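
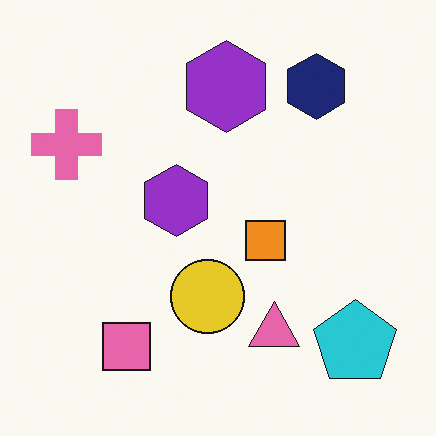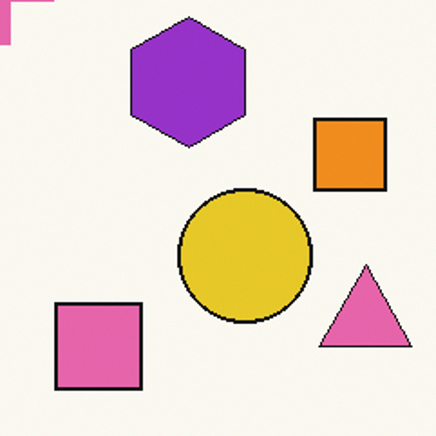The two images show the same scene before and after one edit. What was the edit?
The image was cropped to a noticeably smaller region and rescaled.

The visible shapes are larger and the field of view is narrower; shapes near the original edges may be partly or wholly outside the frame — a crop-and-rescale.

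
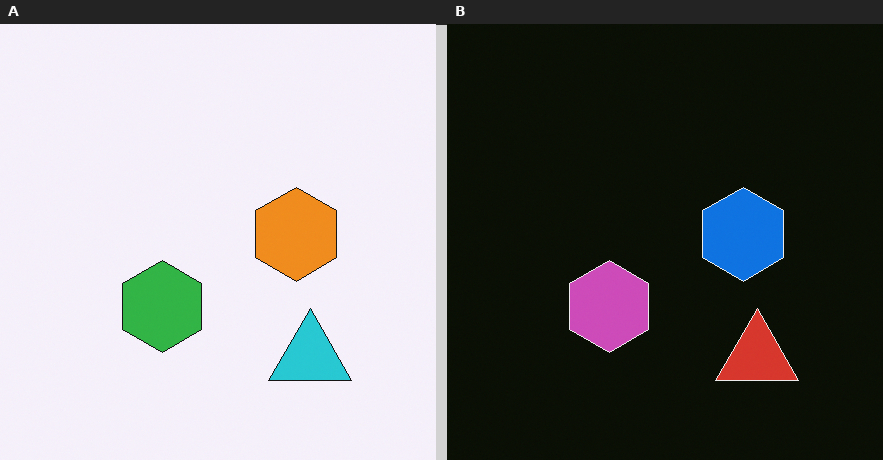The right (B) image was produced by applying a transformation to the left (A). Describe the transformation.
The image was color-inverted (negative).

The light background has become dark and every shape's color is its complement — a photographic negative.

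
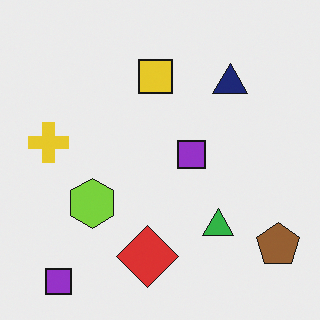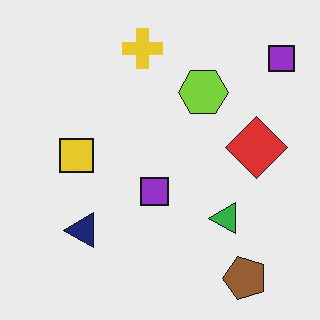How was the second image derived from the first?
The image was transposed (reflected across the top-left ↔ bottom-right diagonal).

Shapes have swapped their row and column positions — what was in the top-right is now in the bottom-left — a diagonal reflection.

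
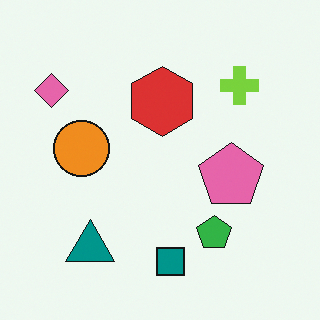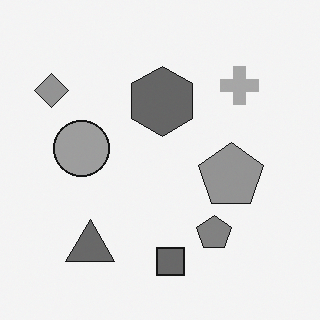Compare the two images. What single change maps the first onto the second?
The second image is the first converted to grayscale.

All color is removed — every shape is now a shade of grey.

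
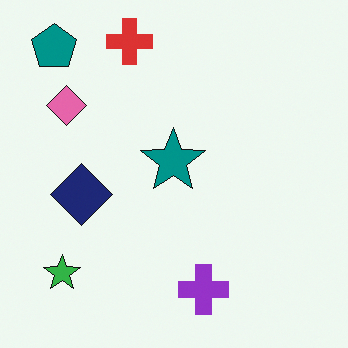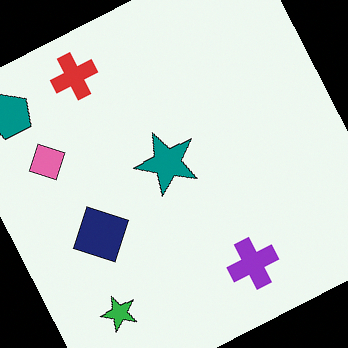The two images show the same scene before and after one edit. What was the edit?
This is the original image rotated counter-clockwise by a clearly visible amount.

Every shape is tilted by the same angle and the image corners show triangular fill wedges — a whole-image rotation by a non-right angle.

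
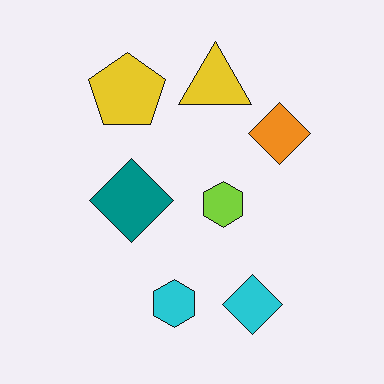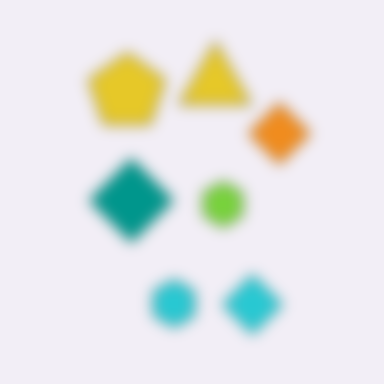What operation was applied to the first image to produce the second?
The image was strongly gaussian-blurred.

Shape edges and outlines are uniformly softened across the whole image.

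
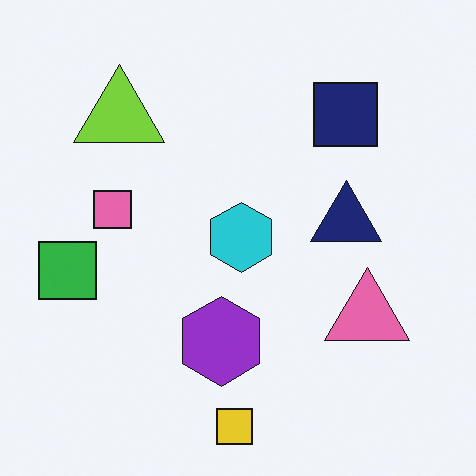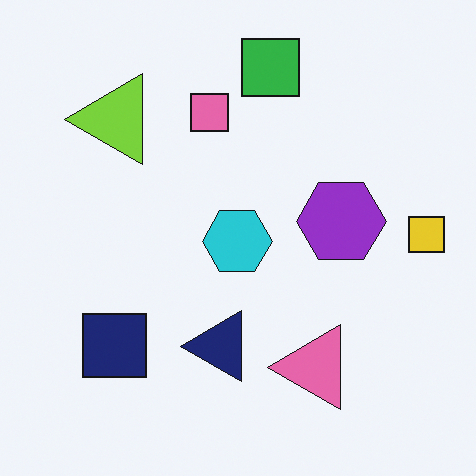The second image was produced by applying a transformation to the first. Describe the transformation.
The image was transposed (reflected across the top-left ↔ bottom-right diagonal).

Shapes have swapped their row and column positions — what was in the top-right is now in the bottom-left — a diagonal reflection.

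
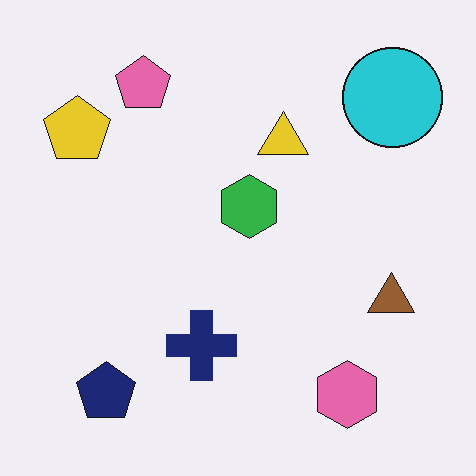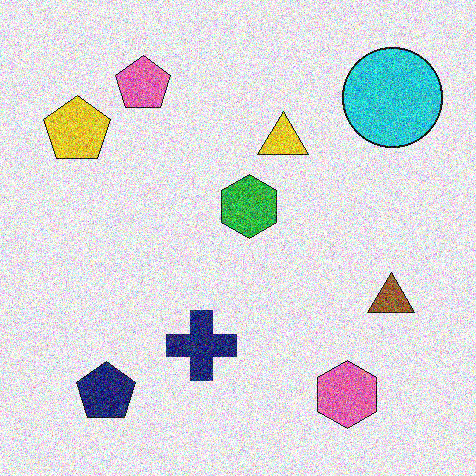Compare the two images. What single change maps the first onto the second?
The transformation is: degraded with heavy additive noise.

Random speckle covers the whole image, including the flat background.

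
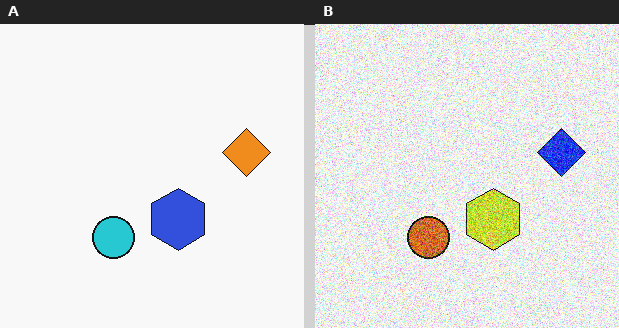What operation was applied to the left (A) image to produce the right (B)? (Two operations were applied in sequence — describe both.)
The transformation is: hue-shifted by a large amount, then degraded with strong gaussian noise.

Every shape's color has rotated by the same amount around the hue wheel — a uniform hue shift. Random speckle covers the whole image, including the flat background.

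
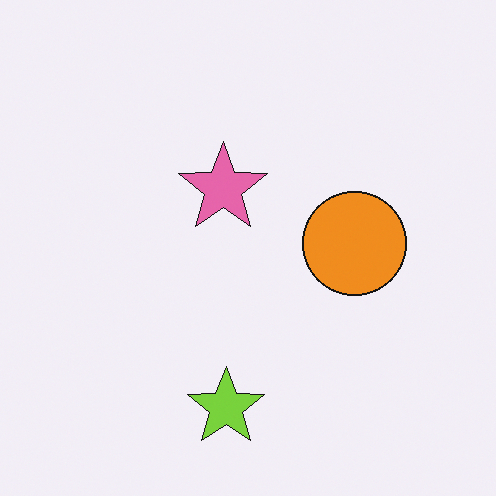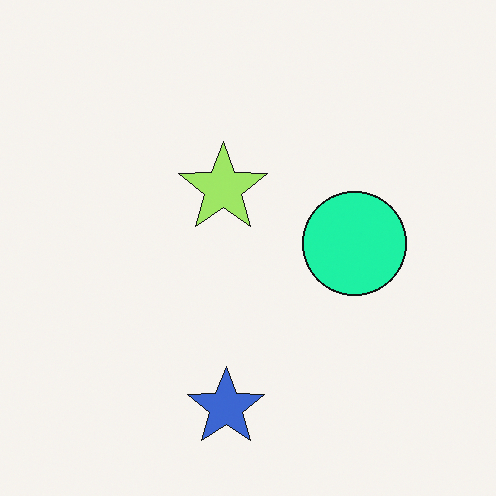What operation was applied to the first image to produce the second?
The second image is the first hue-shifted by a moderate amount.

Every shape's color has rotated by the same amount around the hue wheel — a uniform hue shift.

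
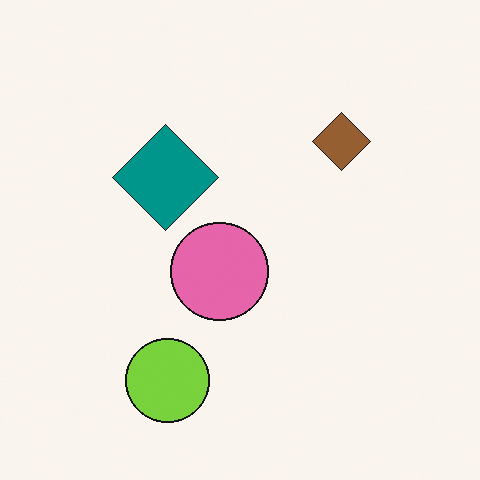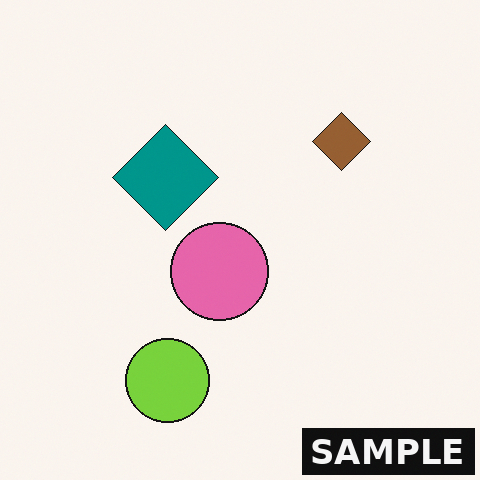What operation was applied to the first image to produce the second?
Watermarked with the text "SAMPLE" in the lower-right corner.

A dark label reading "SAMPLE" appears in the lower-right corner.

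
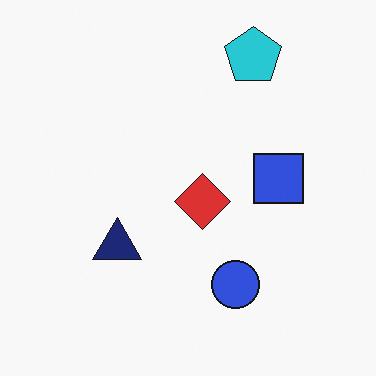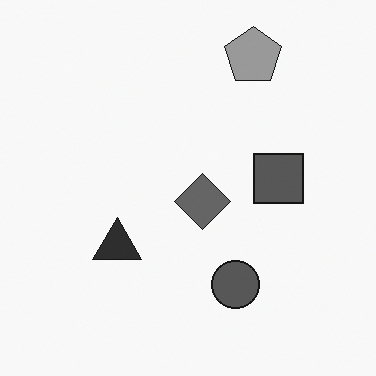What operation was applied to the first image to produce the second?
This is the original image converted to grayscale.

All color is removed — every shape is now a shade of grey.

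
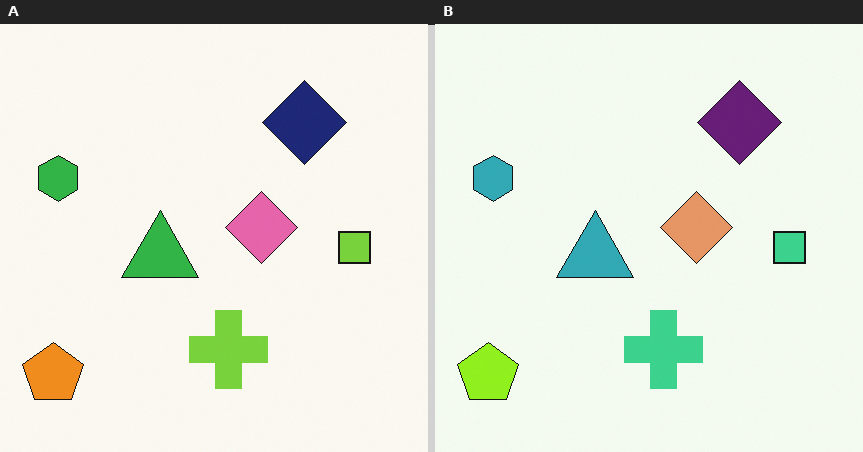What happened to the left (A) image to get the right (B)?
Hue-shifted slightly.

Every shape's color has rotated by the same amount around the hue wheel — a uniform hue shift.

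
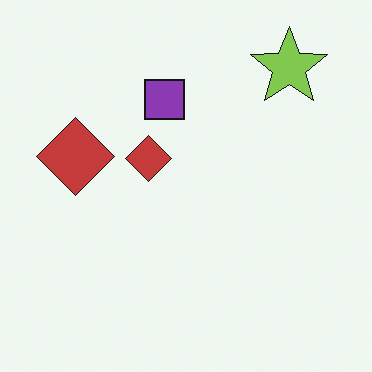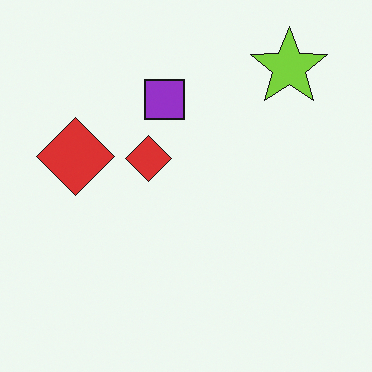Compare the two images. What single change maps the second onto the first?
Slightly desaturated.

All colors are more muted and greyish — a global saturation change.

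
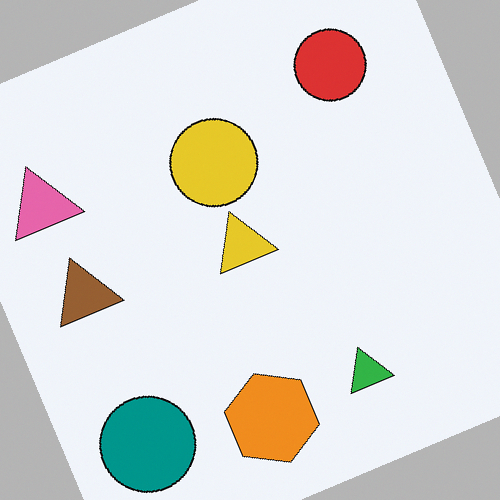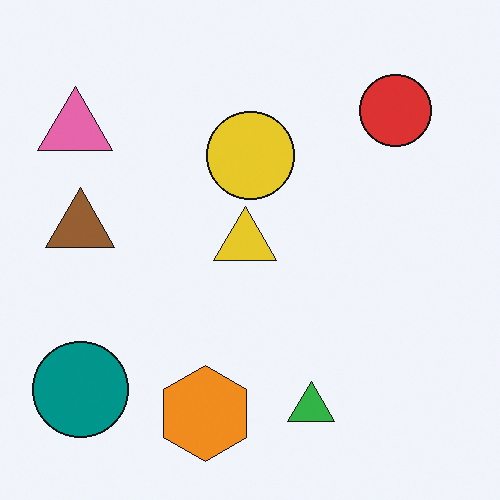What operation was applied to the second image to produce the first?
It was rotated counter-clockwise by a moderate amount.

Every shape is tilted by the same angle and the image corners show triangular fill wedges — a whole-image rotation by a non-right angle.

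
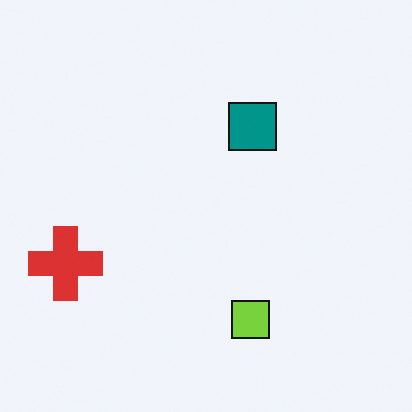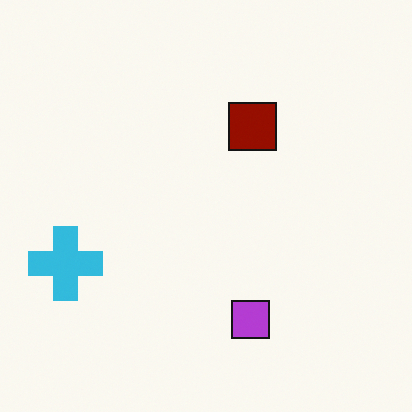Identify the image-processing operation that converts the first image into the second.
The second image is the first hue-shifted by a large amount.

Every shape's color has rotated by the same amount around the hue wheel — a uniform hue shift.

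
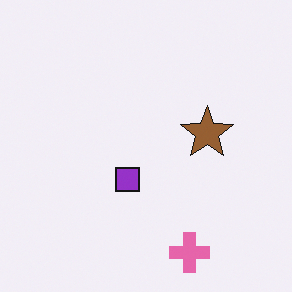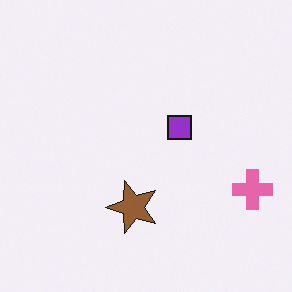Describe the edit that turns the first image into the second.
The transformation is: transposed (reflected across the top-left ↔ bottom-right diagonal).

Shapes have swapped their row and column positions — what was in the top-right is now in the bottom-left — a diagonal reflection.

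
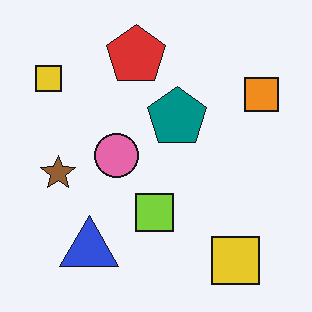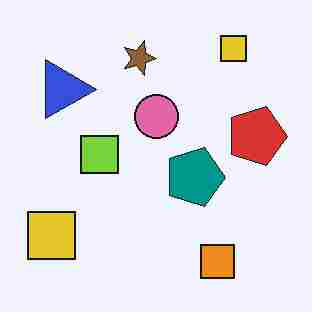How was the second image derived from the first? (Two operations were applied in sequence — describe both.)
This is the original image rotated 90° clockwise, then heavily JPEG-compressed with obvious blocking artifacts.

The orange square sits in the top-right of the first image and the bottom-right of the second — consistent with a whole-image 90° clockwise rotation. Blocky 8×8 compression artifacts appear around shape edges and the flat background shows ringing — characteristic JPEG degradation.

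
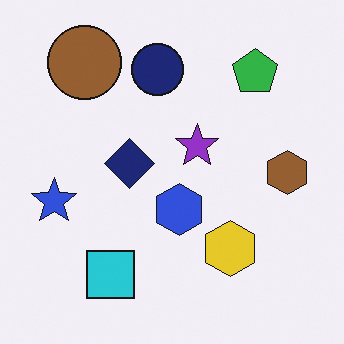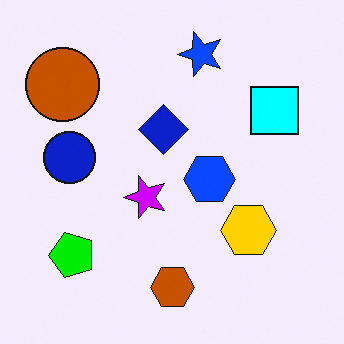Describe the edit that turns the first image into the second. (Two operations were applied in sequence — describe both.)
The second image is the first heavily oversaturated, then transposed (reflected across the top-left ↔ bottom-right diagonal).

All colors are more vivid — a global saturation change. Shapes have swapped their row and column positions — what was in the top-right is now in the bottom-left — a diagonal reflection.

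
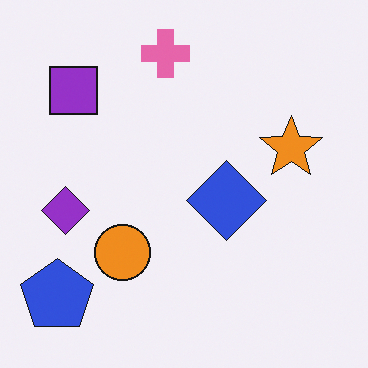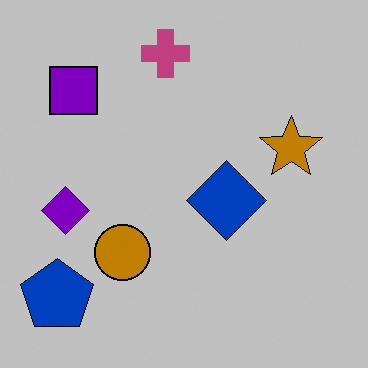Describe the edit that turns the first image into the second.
The second image is the first aggressively posterized.

Each flat color has snapped to a coarser quantized level — most visibly, the near-white background has dropped to a flat grey.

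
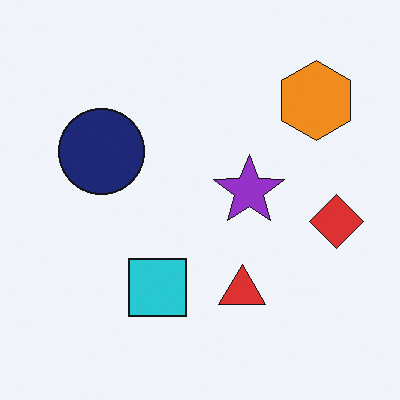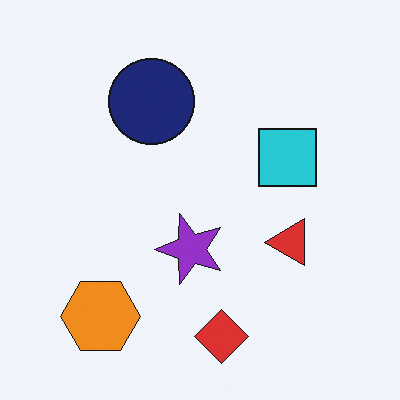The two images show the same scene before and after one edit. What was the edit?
The second image is the first transposed (reflected across the top-left ↔ bottom-right diagonal).

Shapes have swapped their row and column positions — what was in the top-right is now in the bottom-left — a diagonal reflection.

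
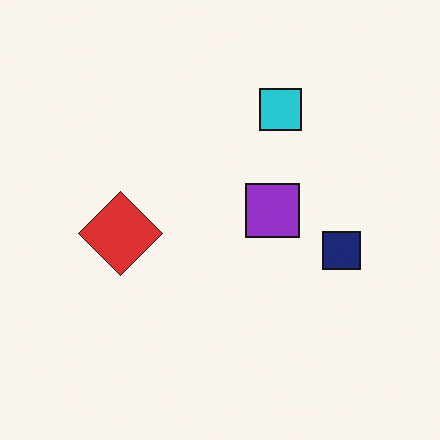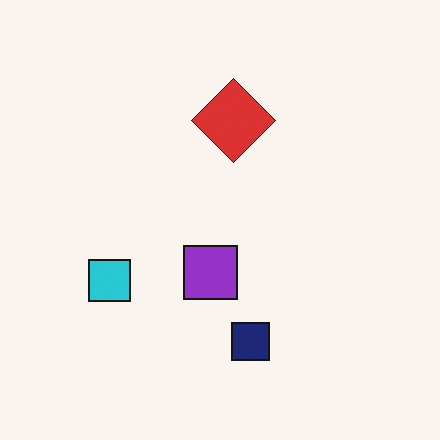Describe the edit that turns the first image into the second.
It was transposed (reflected across the top-left ↔ bottom-right diagonal).

Shapes have swapped their row and column positions — what was in the top-right is now in the bottom-left — a diagonal reflection.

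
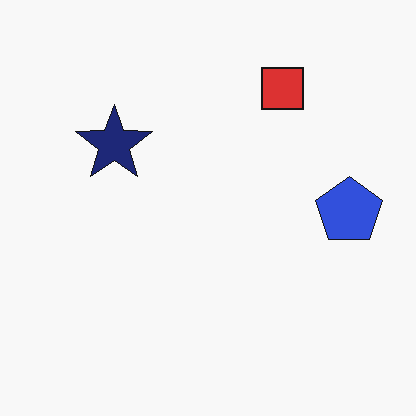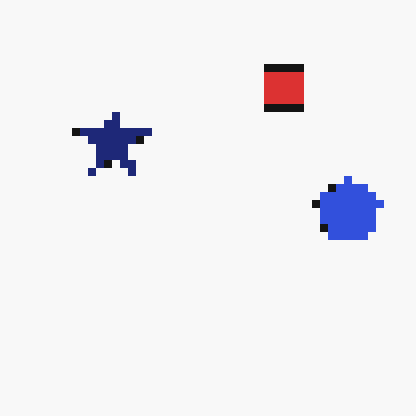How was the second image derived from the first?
Moderately pixelated.

Shapes are reduced to large square blocks; fine edges and outlines are lost — a downscale-then-upscale (mosaic) effect.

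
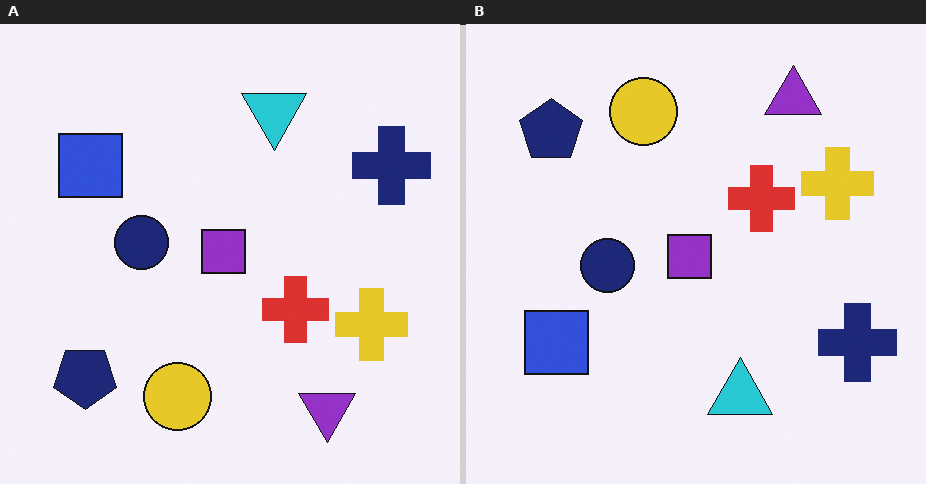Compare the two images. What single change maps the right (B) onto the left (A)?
It was flipped vertically (top ↔ bottom).

The purple triangle is in the top-right of the right (B) image and the bottom-right of the left (A) — shapes on opposite sides of the horizontal midline have swapped in a mirror flip.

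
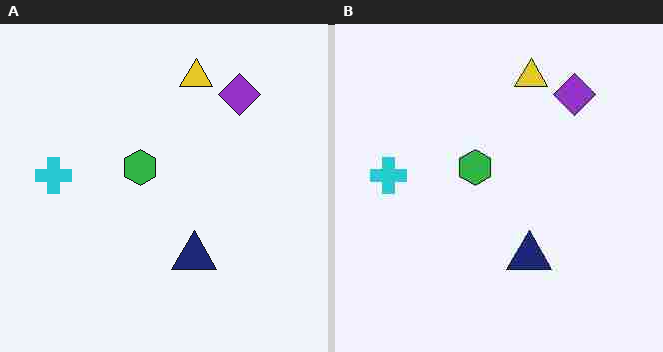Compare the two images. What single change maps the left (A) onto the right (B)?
This is the original image heavily JPEG-compressed with obvious blocking artifacts.

Blocky 8×8 compression artifacts appear around shape edges and the flat background shows ringing — characteristic JPEG degradation.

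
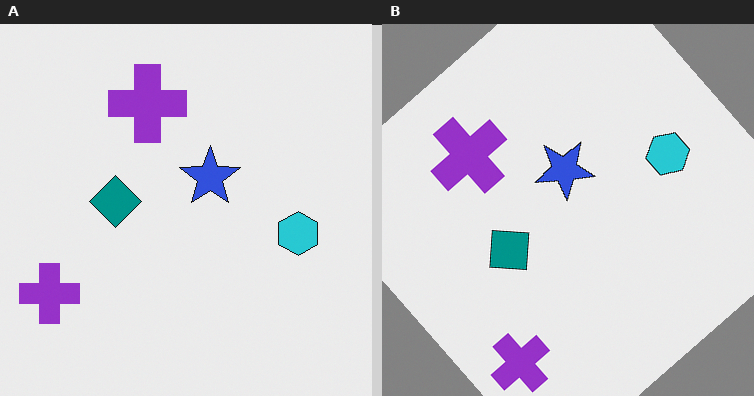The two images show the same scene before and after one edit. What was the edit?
The right (B) image is the left (A) rotated counter-clockwise by a large amount — several tens of degrees.

Every shape is tilted by the same angle and the image corners show triangular fill wedges — a whole-image rotation by a non-right angle.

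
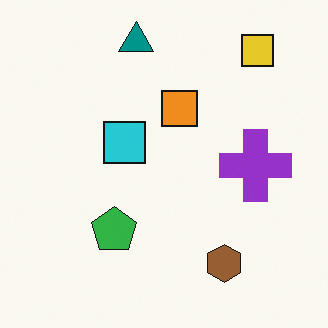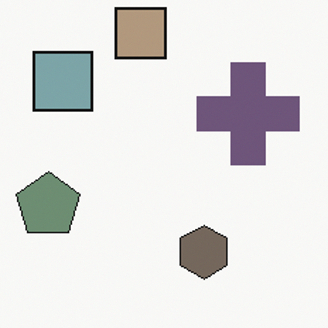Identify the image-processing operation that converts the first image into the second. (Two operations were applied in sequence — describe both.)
This is the original image cropped to a modestly smaller region and rescaled, then heavily desaturated.

The visible shapes are larger and the field of view is narrower; shapes near the original edges may be partly or wholly outside the frame — a crop-and-rescale. All colors are more muted and greyish — a global saturation change.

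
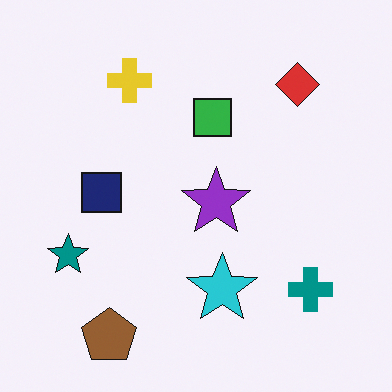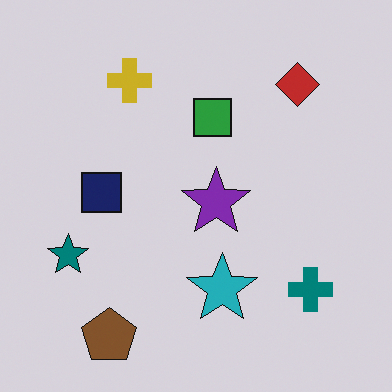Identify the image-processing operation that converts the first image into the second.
This is the original image darkened a little.

Every pixel — background and shapes alike — is uniformly darkened.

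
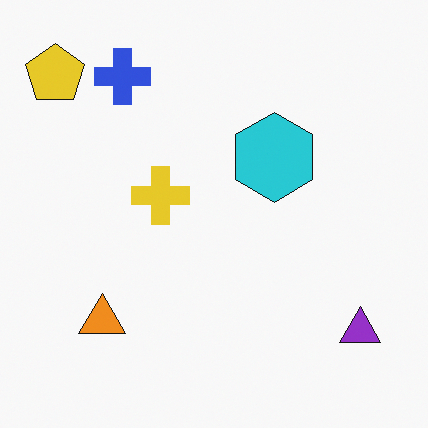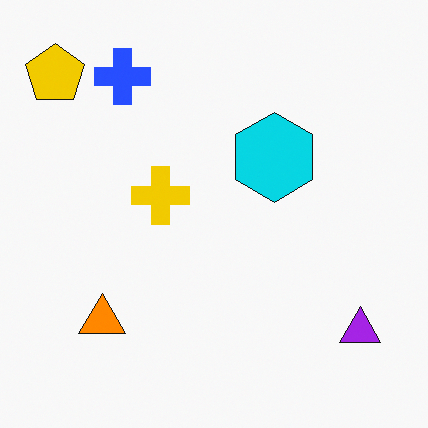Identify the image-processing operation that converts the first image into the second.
Slightly oversaturated.

All colors are more vivid — a global saturation change.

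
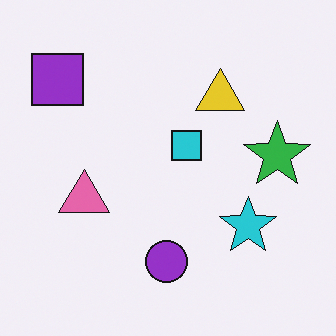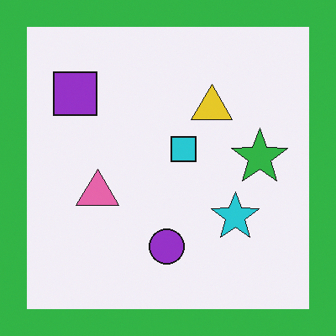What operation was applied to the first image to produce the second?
It was framed with a green border.

A solid green frame runs around the edge of the second image, with the content slightly shrunk inside it.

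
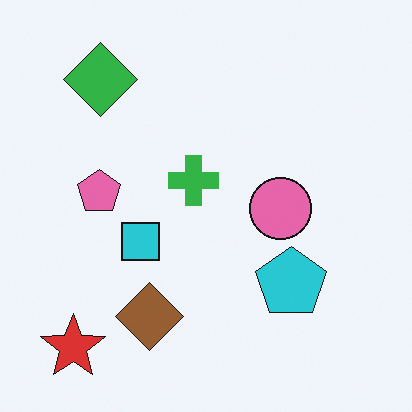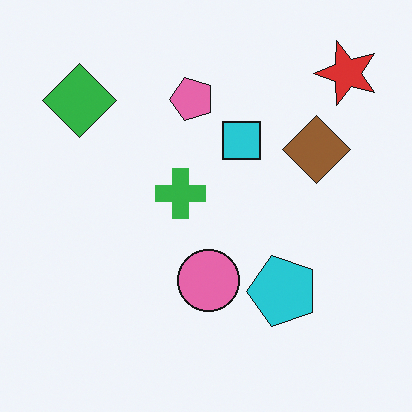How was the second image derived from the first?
The transformation is: transposed (reflected across the top-left ↔ bottom-right diagonal).

Shapes have swapped their row and column positions — what was in the top-right is now in the bottom-left — a diagonal reflection.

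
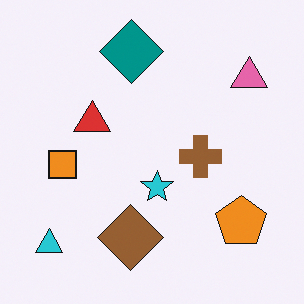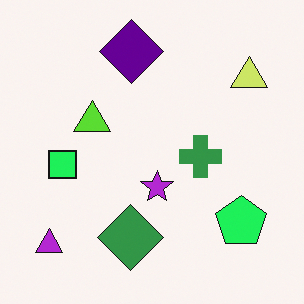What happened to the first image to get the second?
Hue-shifted by a moderate amount.

Every shape's color has rotated by the same amount around the hue wheel — a uniform hue shift.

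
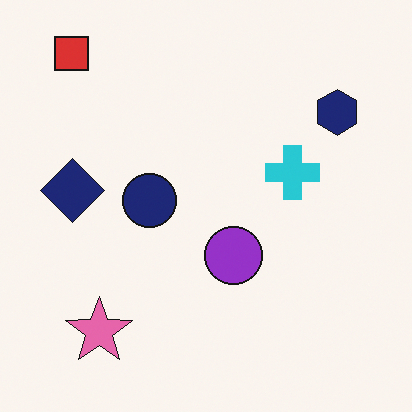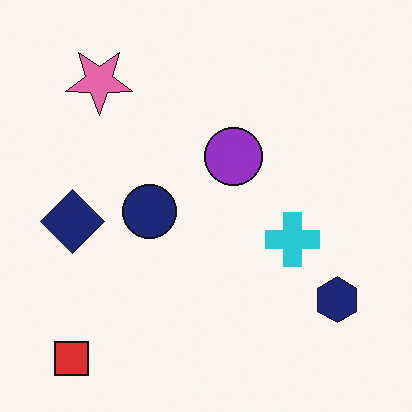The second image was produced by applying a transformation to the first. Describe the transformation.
The image was flipped vertically (top ↔ bottom).

The red square is in the top-left of the first image and the bottom-left of the second — shapes on opposite sides of the horizontal midline have swapped in a mirror flip.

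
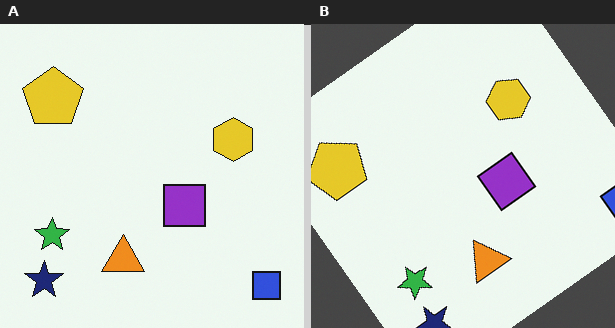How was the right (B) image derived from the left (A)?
This is the original image rotated counter-clockwise by a large amount — several tens of degrees.

Every shape is tilted by the same angle and the image corners show triangular fill wedges — a whole-image rotation by a non-right angle.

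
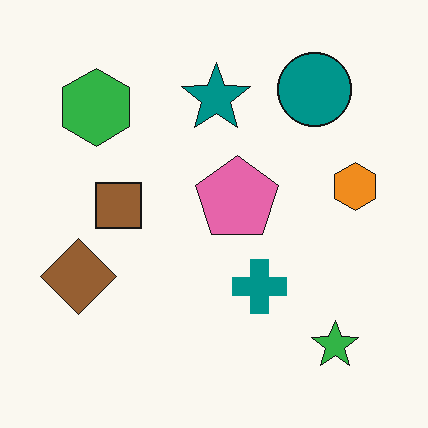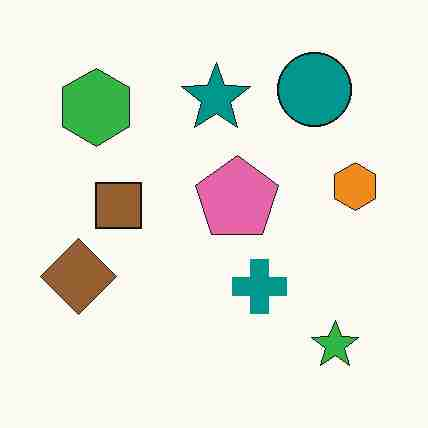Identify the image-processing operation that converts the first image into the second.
This is the original image degraded with heavy JPEG compression.

Blocky 8×8 compression artifacts appear around shape edges and the flat background shows ringing — characteristic JPEG degradation.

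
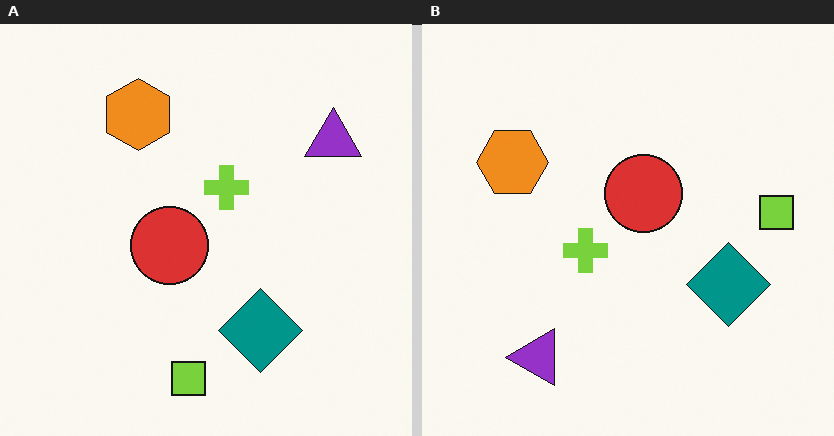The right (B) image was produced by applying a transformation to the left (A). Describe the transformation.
The transformation is: transposed (reflected across the top-left ↔ bottom-right diagonal).

Shapes have swapped their row and column positions — what was in the top-right is now in the bottom-left — a diagonal reflection.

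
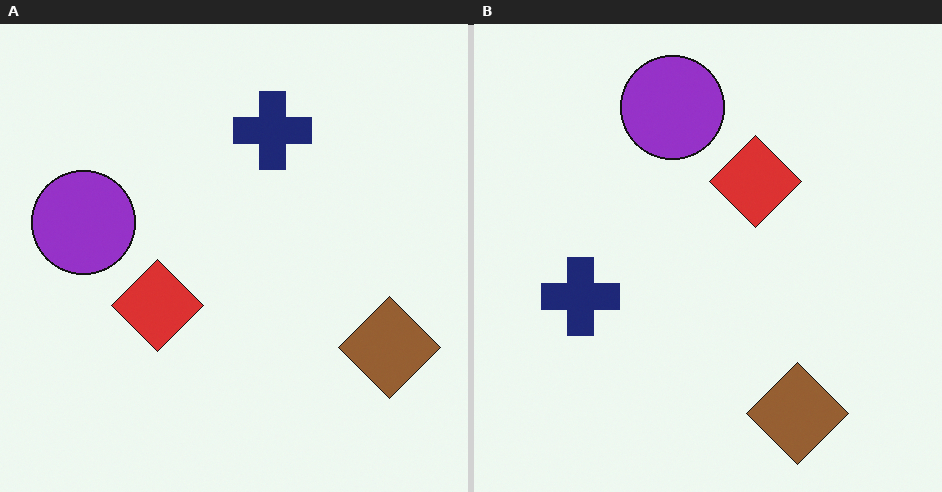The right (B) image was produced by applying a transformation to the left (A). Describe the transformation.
Transposed (reflected across the top-left ↔ bottom-right diagonal).

Shapes have swapped their row and column positions — what was in the top-right is now in the bottom-left — a diagonal reflection.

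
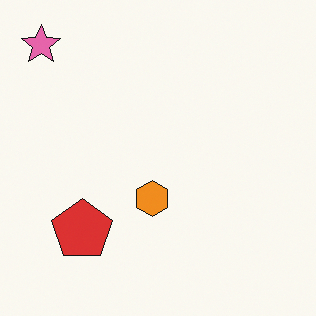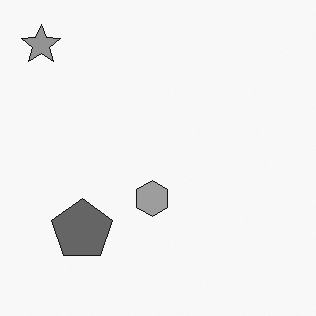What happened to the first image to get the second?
This is the original image converted to grayscale.

All color is removed — every shape is now a shade of grey.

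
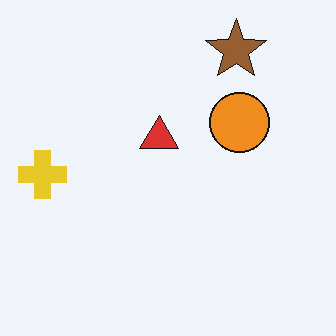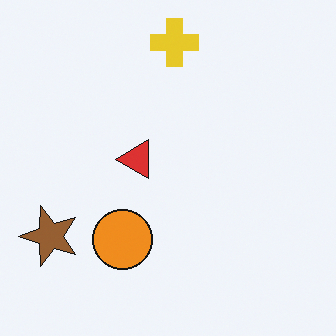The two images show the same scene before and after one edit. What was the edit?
The transformation is: transposed (reflected across the top-left ↔ bottom-right diagonal).

Shapes have swapped their row and column positions — what was in the top-right is now in the bottom-left — a diagonal reflection.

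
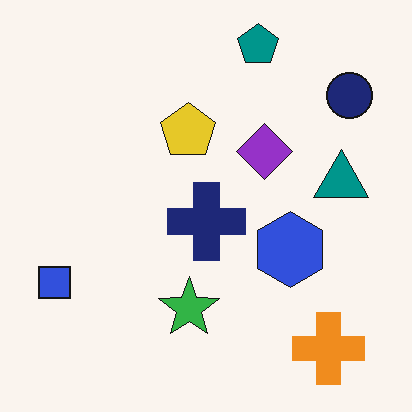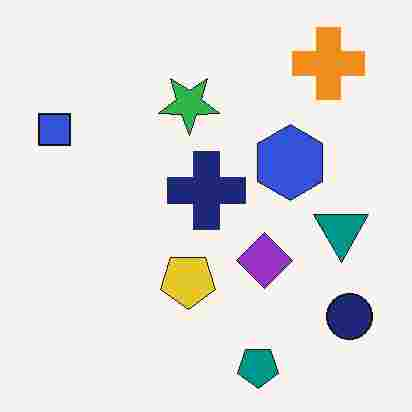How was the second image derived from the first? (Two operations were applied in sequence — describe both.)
Flipped vertically (top ↔ bottom), then degraded with heavy JPEG compression.

The teal pentagon is in the top of the first image and the bottom of the second — shapes on opposite sides of the horizontal midline have swapped in a mirror flip. Blocky 8×8 compression artifacts appear around shape edges and the flat background shows ringing — characteristic JPEG degradation.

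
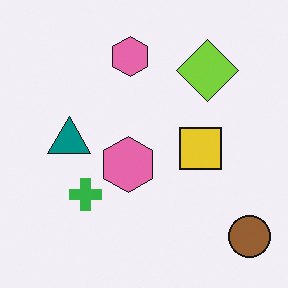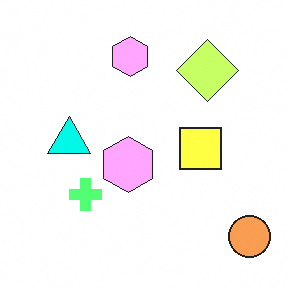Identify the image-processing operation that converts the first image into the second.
Noticeably brightened.

Every pixel — background and shapes alike — is uniformly brightened.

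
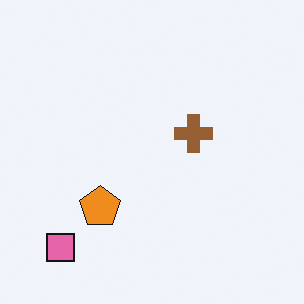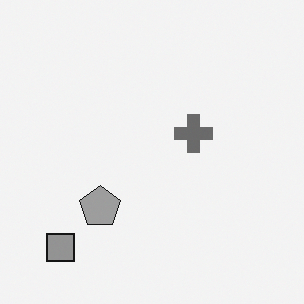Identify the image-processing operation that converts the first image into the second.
Converted to grayscale.

All color is removed — every shape is now a shade of grey.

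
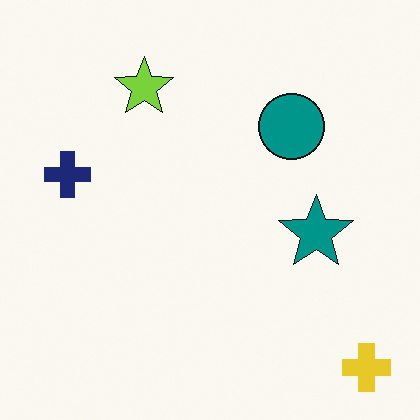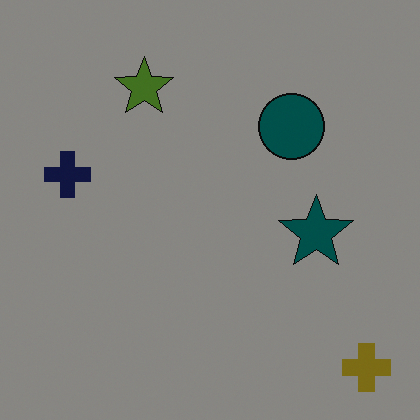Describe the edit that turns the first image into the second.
The image was substantially darkened.

Every pixel — background and shapes alike — is uniformly darkened.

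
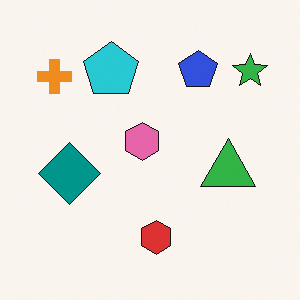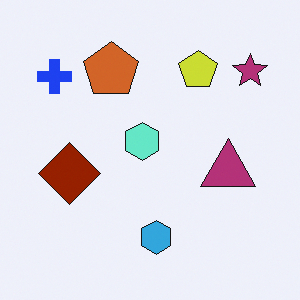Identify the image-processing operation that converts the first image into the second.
The image was hue-shifted through roughly half the color wheel.

Every shape's color has rotated by the same amount around the hue wheel — a uniform hue shift.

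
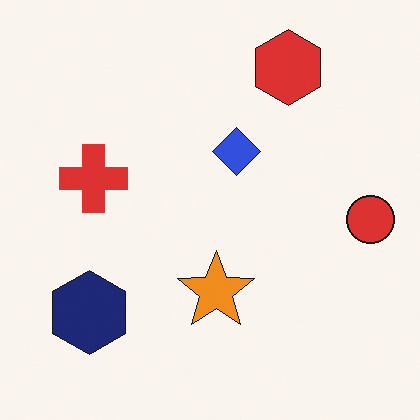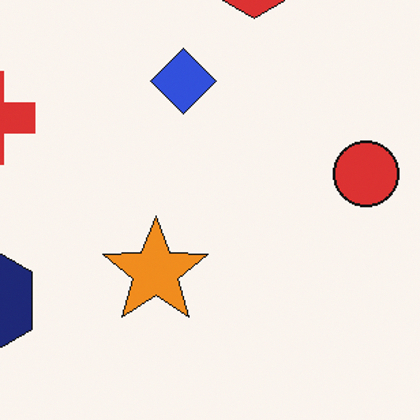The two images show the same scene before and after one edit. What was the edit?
The transformation is: cropped slightly and scaled back up.

The visible shapes are larger and the field of view is narrower; shapes near the original edges may be partly or wholly outside the frame — a crop-and-rescale.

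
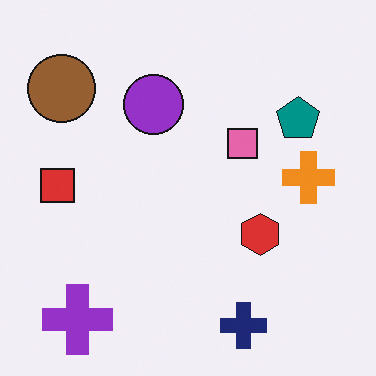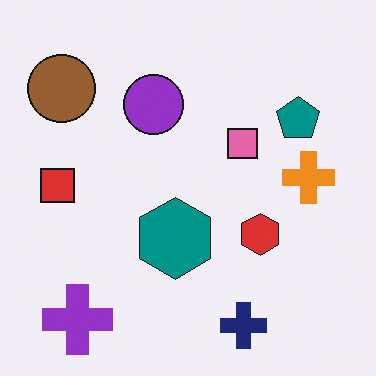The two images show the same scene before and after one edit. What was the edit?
Overlaid with an additional teal hexagon.

A teal hexagon appears in the second image that is absent from the first.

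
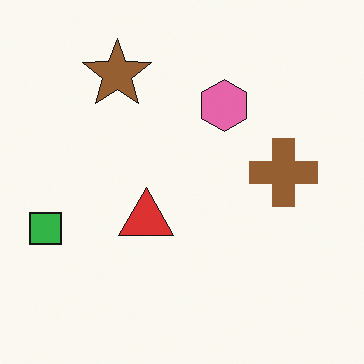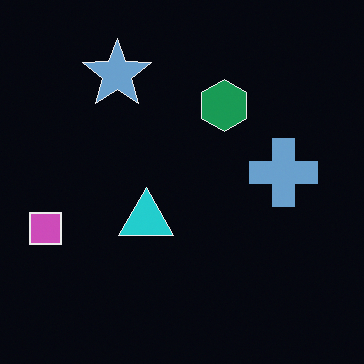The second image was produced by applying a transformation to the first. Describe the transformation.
Color-inverted (negative).

The light background has become dark and every shape's color is its complement — a photographic negative.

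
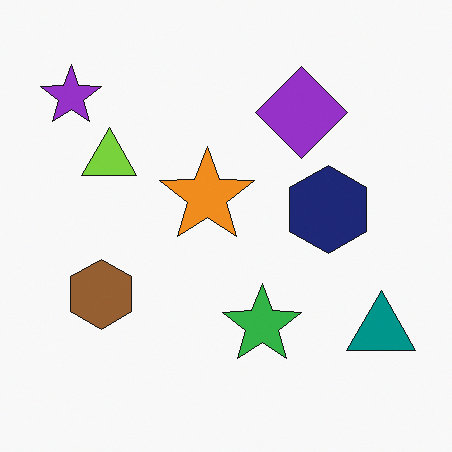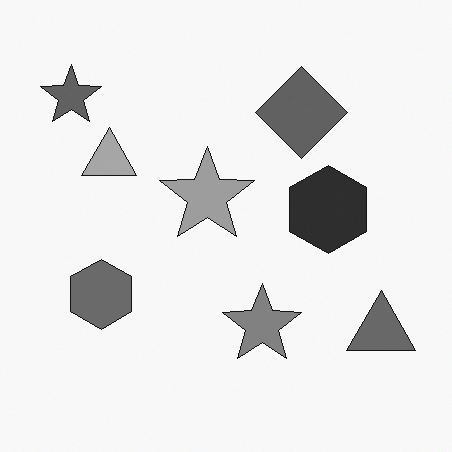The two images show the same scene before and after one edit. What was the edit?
It was converted to grayscale.

All color is removed — every shape is now a shade of grey.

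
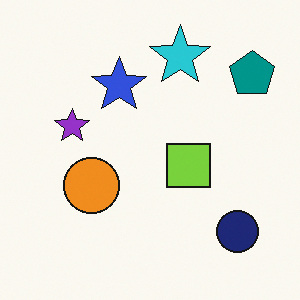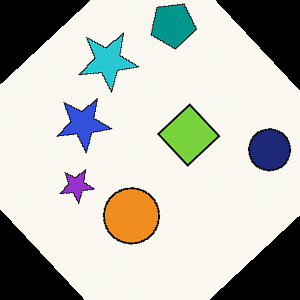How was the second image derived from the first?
It was rotated counter-clockwise by a large amount — several tens of degrees.

Every shape is tilted by the same angle and the image corners show triangular fill wedges — a whole-image rotation by a non-right angle.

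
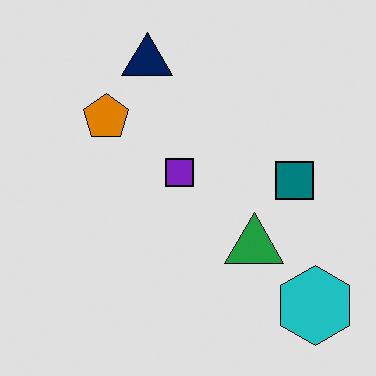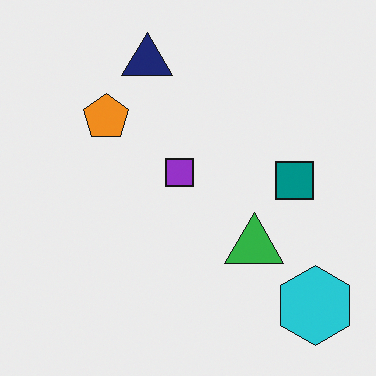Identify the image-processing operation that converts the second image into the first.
The first image is the second posterized to a reduced palette.

Each flat color has snapped to a coarser quantized level — most visibly, the near-white background has dropped to a flat grey.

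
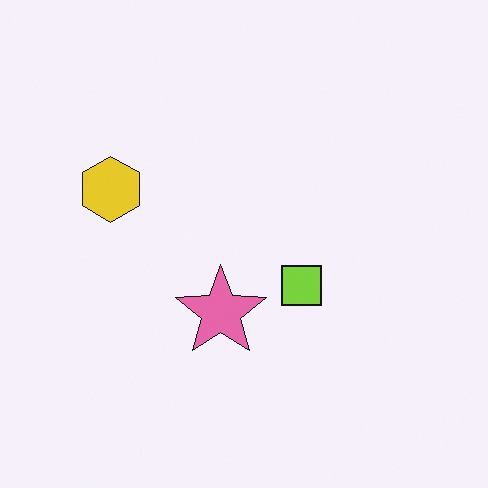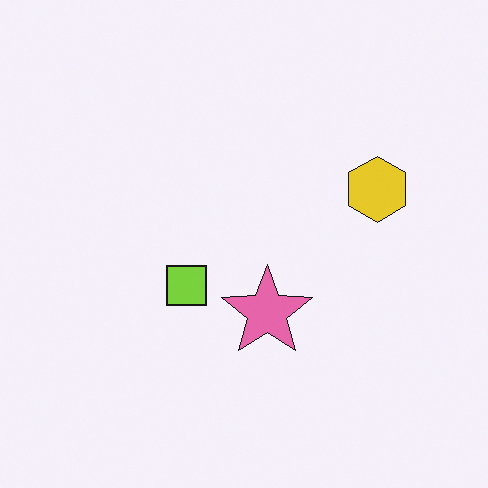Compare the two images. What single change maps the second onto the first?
This is the original image flipped horizontally (left ↔ right).

The yellow hexagon is in the right of the second image and the left of the first — shapes on opposite sides of the vertical midline have swapped in a mirror flip.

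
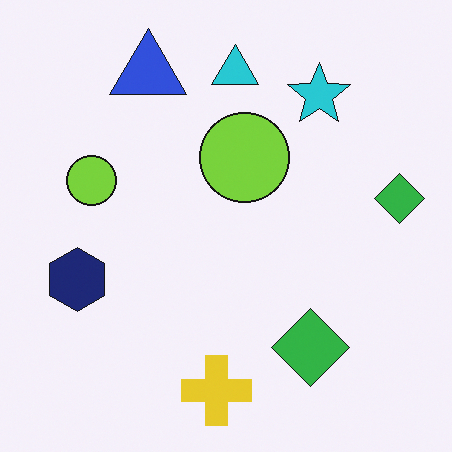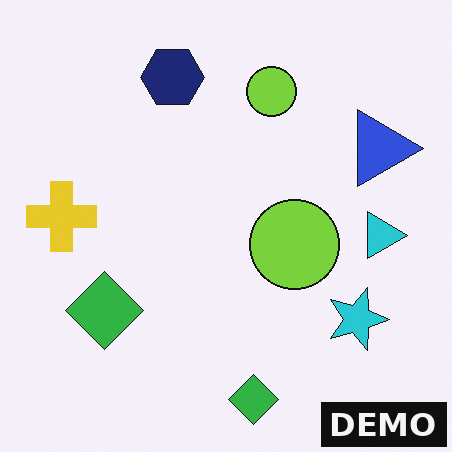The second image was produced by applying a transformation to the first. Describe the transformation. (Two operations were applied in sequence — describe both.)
The second image is the first rotated 90° clockwise, then watermarked with the text "DEMO" in the lower-right corner.

The blue triangle sits in the top-left of the first image and the top-right of the second — consistent with a whole-image 90° clockwise rotation. A dark label reading "DEMO" appears in the lower-right corner.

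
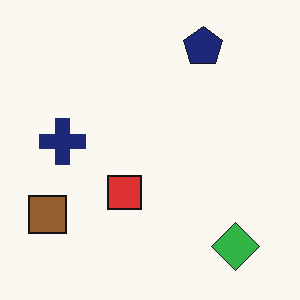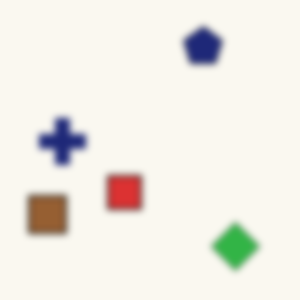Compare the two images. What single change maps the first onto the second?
It was moderately blurred.

Shape edges and outlines are uniformly softened across the whole image.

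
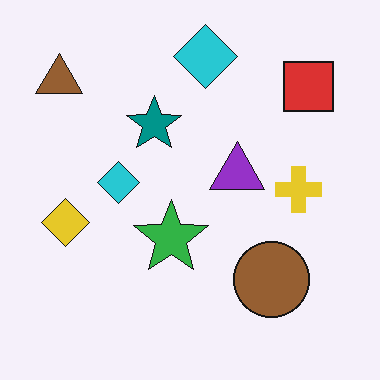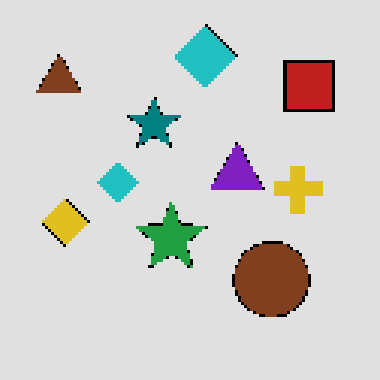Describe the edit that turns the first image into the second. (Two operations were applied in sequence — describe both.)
It was moderately posterized, then lightly pixelated (a mild mosaic effect).

Each flat color has snapped to a coarser quantized level — most visibly, the near-white background has dropped to a flat grey. Shapes are reduced to large square blocks; fine edges and outlines are lost — a downscale-then-upscale (mosaic) effect.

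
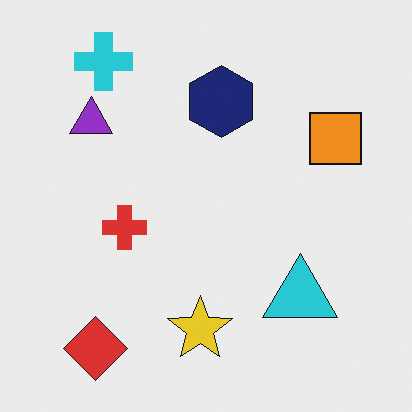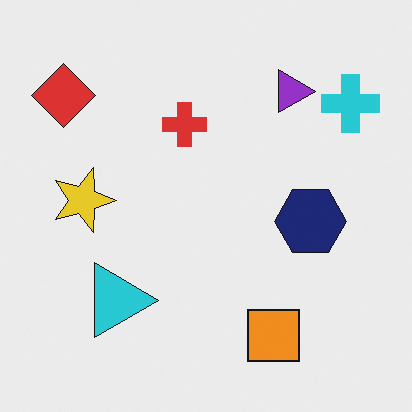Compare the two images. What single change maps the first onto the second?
It was rotated 90° clockwise.

The red diamond sits in the bottom-left of the first image and the top-left of the second — consistent with a whole-image 90° clockwise rotation.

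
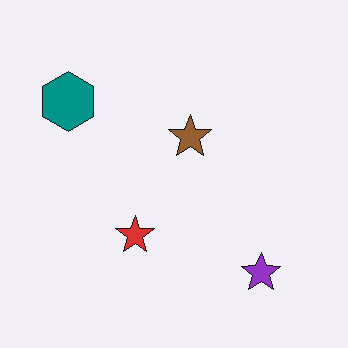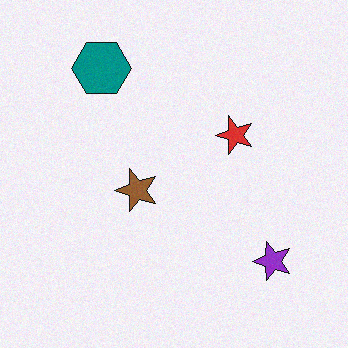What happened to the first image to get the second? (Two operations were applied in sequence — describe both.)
Degraded with a light layer of grain, then transposed (reflected across the top-left ↔ bottom-right diagonal).

Random speckle covers the whole image, including the flat background. Shapes have swapped their row and column positions — what was in the top-right is now in the bottom-left — a diagonal reflection.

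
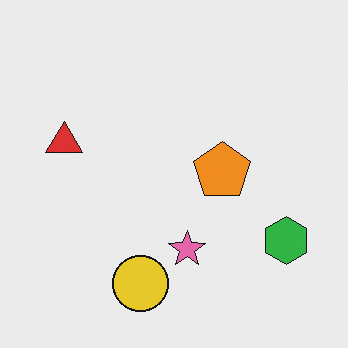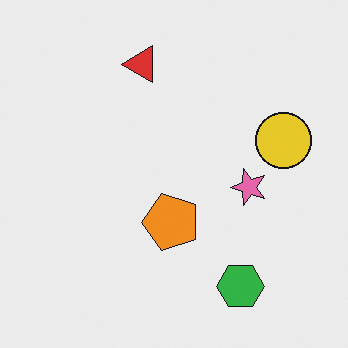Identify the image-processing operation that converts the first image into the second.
The second image is the first transposed (reflected across the top-left ↔ bottom-right diagonal).

Shapes have swapped their row and column positions — what was in the top-right is now in the bottom-left — a diagonal reflection.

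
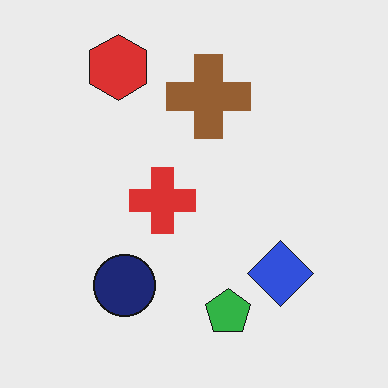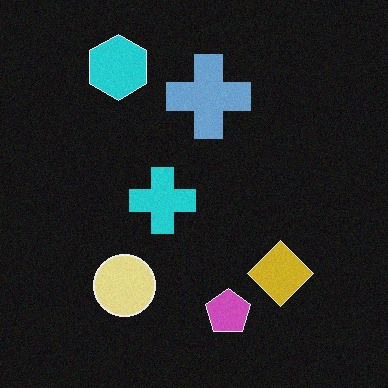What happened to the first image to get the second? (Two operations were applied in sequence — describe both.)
The second image is the first degraded with a light layer of grain, then color-inverted (negative).

Random speckle covers the whole image, including the flat background. The light background has become dark and every shape's color is its complement — a photographic negative.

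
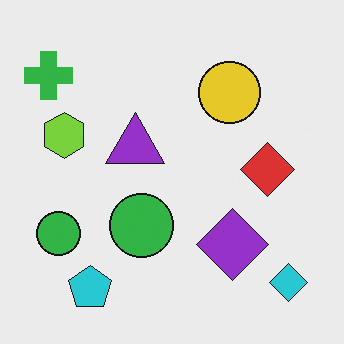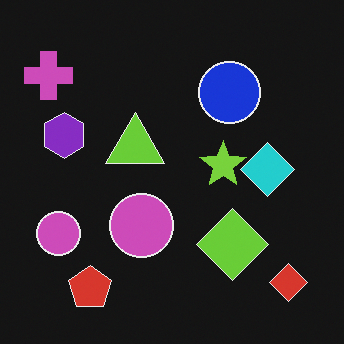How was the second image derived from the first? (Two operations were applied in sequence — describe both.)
This is the original image color-inverted (negative), then overlaid with an additional lime star.

The light background has become dark and every shape's color is its complement — a photographic negative. A lime star appears in the second image that is absent from the first.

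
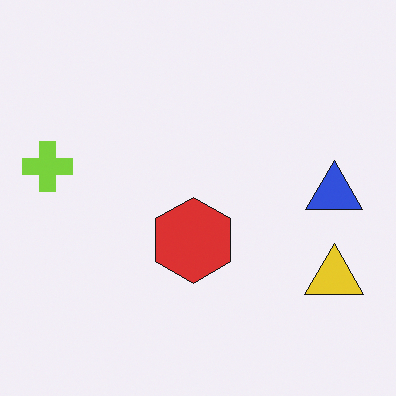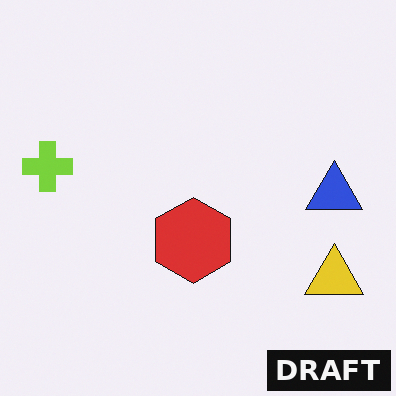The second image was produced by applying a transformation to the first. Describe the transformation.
The second image is the first watermarked with the text "DRAFT" in the lower-right corner.

A dark label reading "DRAFT" appears in the lower-right corner.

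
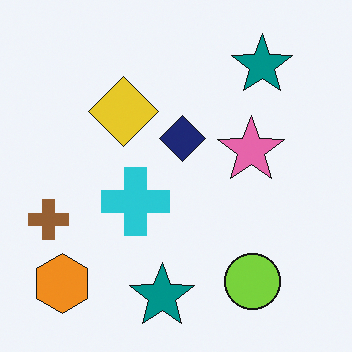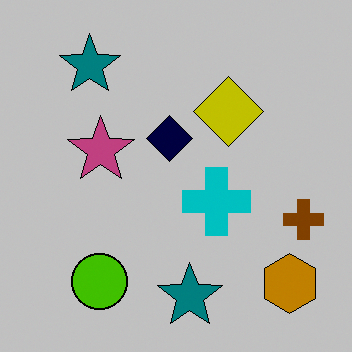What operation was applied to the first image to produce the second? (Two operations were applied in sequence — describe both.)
The image was flipped horizontally (left ↔ right), then aggressively posterized.

The brown cross is in the left of the first image and the right of the second — shapes on opposite sides of the vertical midline have swapped in a mirror flip. Each flat color has snapped to a coarser quantized level — most visibly, the near-white background has dropped to a flat grey.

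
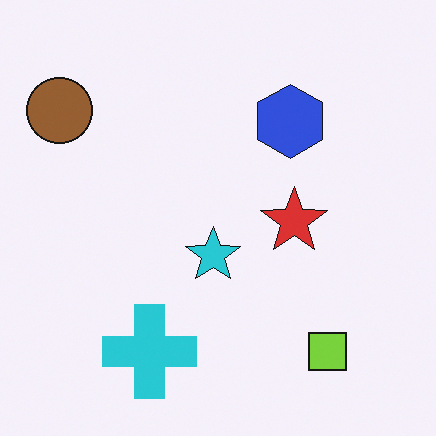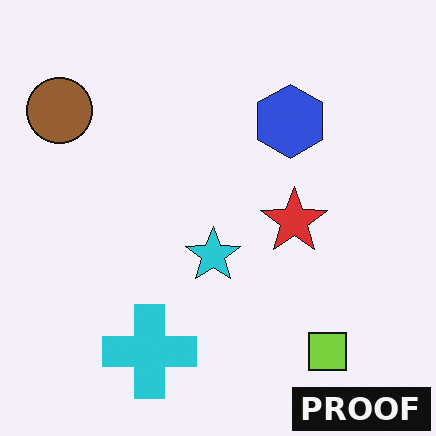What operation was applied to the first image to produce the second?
The transformation is: watermarked with the text "PROOF" in the lower-right corner.

A dark label reading "PROOF" appears in the lower-right corner.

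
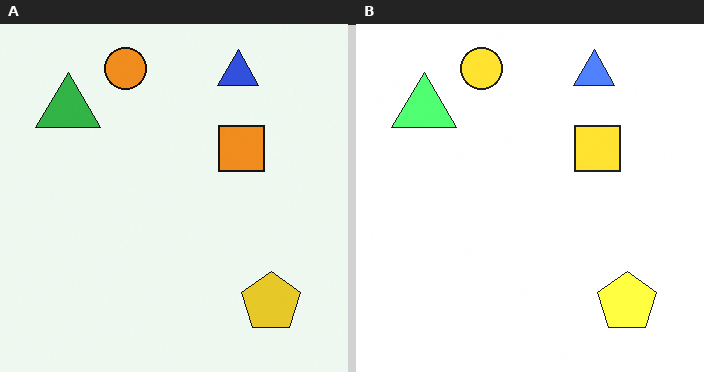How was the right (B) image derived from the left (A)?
It was substantially brightened.

Every pixel — background and shapes alike — is uniformly brightened.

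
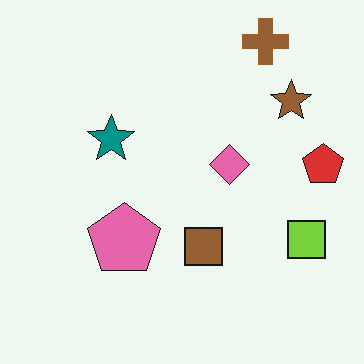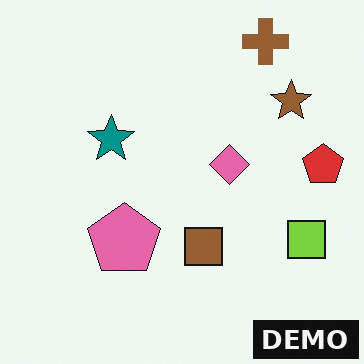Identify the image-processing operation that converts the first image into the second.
It was watermarked with the text "DEMO" in the lower-right corner.

A dark label reading "DEMO" appears in the lower-right corner.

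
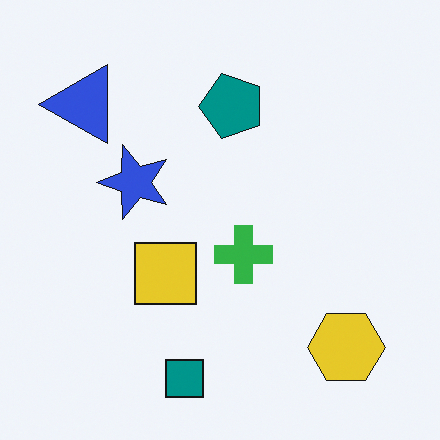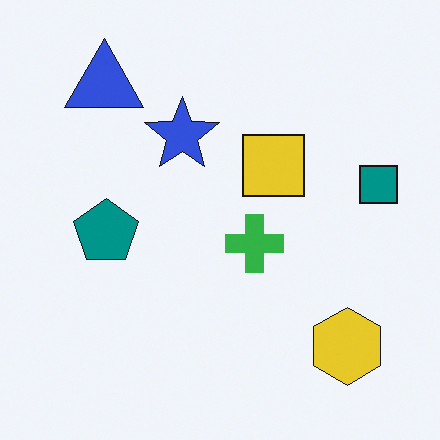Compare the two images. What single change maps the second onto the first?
Transposed (reflected across the top-left ↔ bottom-right diagonal).

Shapes have swapped their row and column positions — what was in the top-right is now in the bottom-left — a diagonal reflection.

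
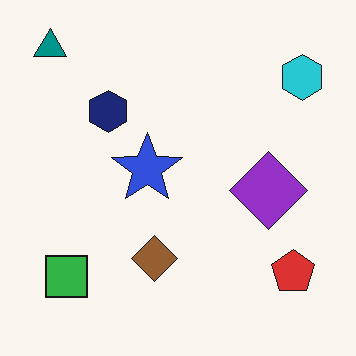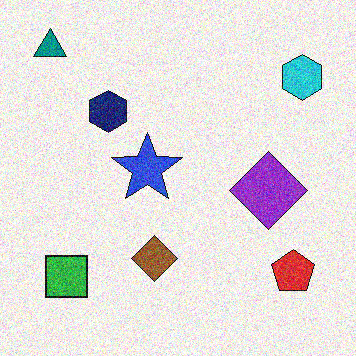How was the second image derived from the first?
The second image is the first degraded with moderate additive noise.

Random speckle covers the whole image, including the flat background.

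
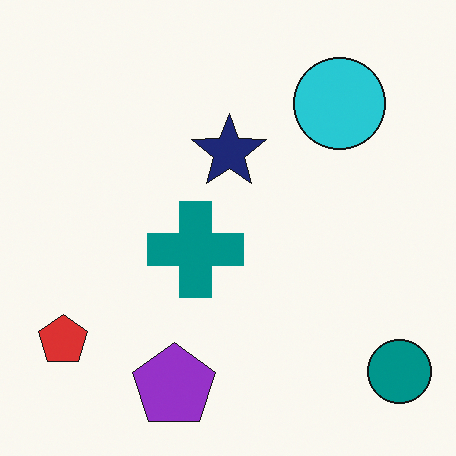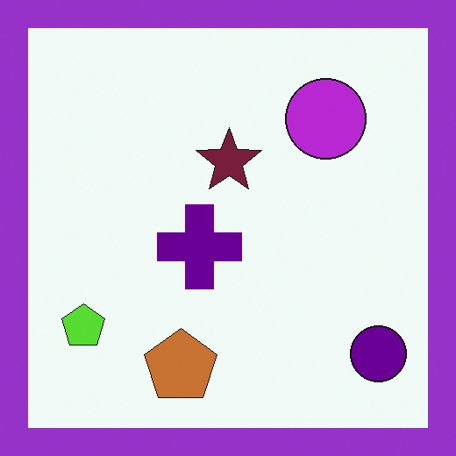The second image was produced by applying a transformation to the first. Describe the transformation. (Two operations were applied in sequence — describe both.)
This is the original image hue-shifted through roughly a third of the color wheel, then framed with a purple border.

Every shape's color has rotated by the same amount around the hue wheel — a uniform hue shift. A solid purple frame runs around the edge of the second image, with the content slightly shrunk inside it.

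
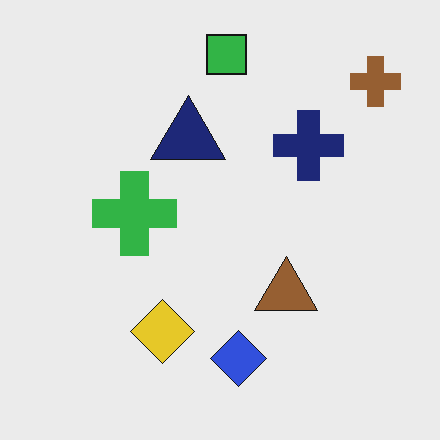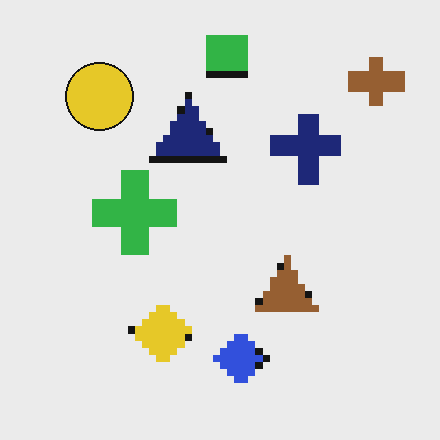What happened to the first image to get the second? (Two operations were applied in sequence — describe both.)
This is the original image moderately pixelated, then overlaid with an additional yellow circle.

Shapes are reduced to large square blocks; fine edges and outlines are lost — a downscale-then-upscale (mosaic) effect. A yellow circle appears in the second image that is absent from the first.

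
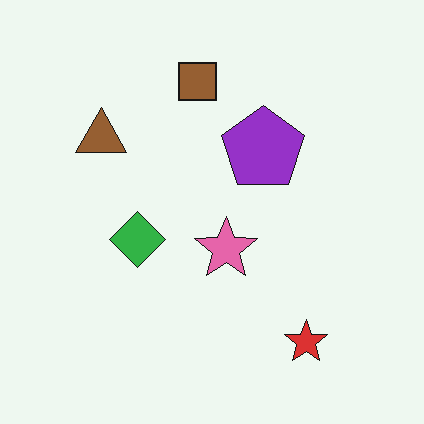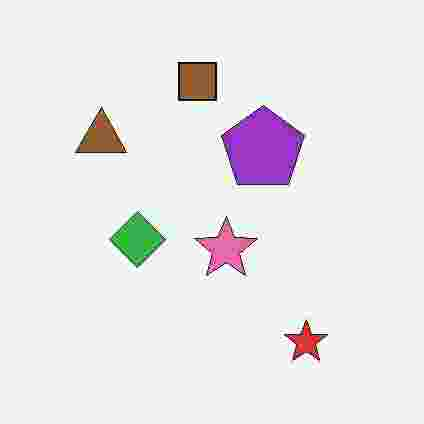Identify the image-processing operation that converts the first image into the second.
The transformation is: heavily JPEG-compressed with obvious blocking artifacts.

Blocky 8×8 compression artifacts appear around shape edges and the flat background shows ringing — characteristic JPEG degradation.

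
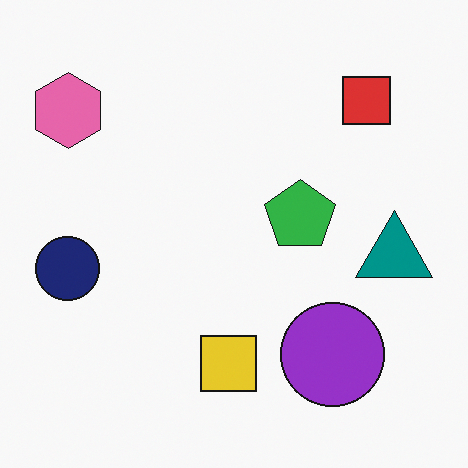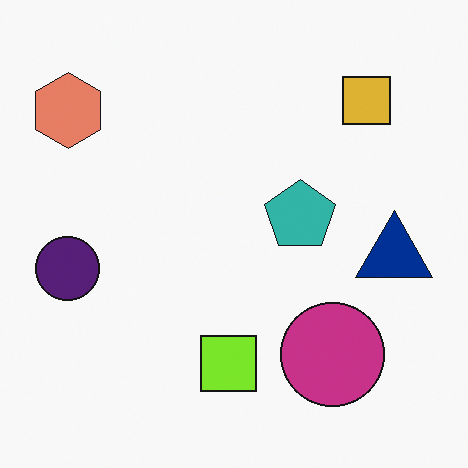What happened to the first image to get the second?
It was hue-shifted slightly.

Every shape's color has rotated by the same amount around the hue wheel — a uniform hue shift.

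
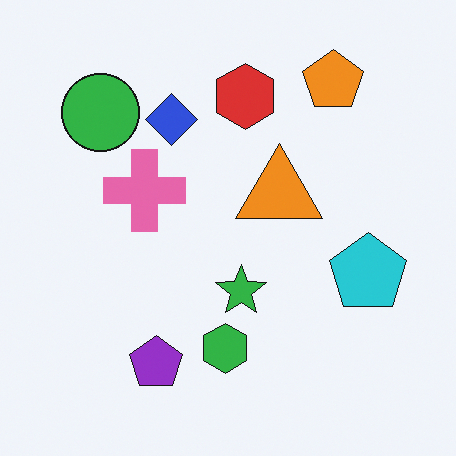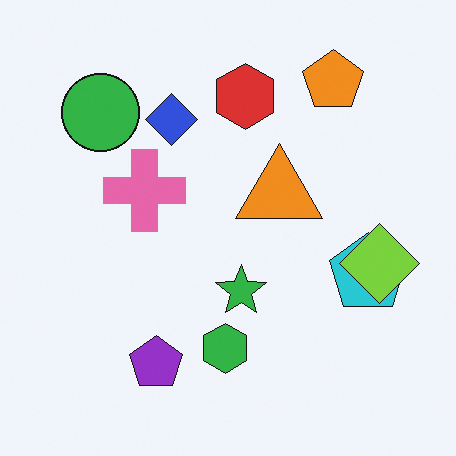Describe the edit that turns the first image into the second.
The transformation is: overlaid with an additional lime diamond.

A lime diamond appears in the second image that is absent from the first.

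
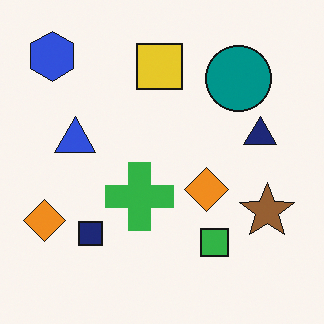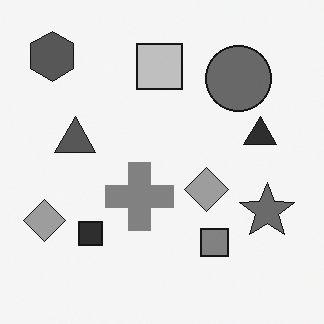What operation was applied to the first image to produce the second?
The transformation is: converted to grayscale.

All color is removed — every shape is now a shade of grey.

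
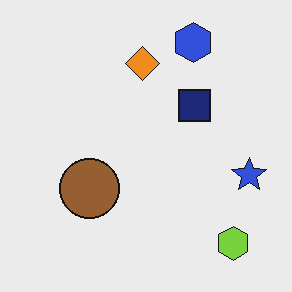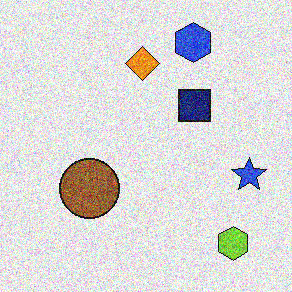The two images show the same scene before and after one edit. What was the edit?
The second image is the first degraded with strong gaussian noise.

Random speckle covers the whole image, including the flat background.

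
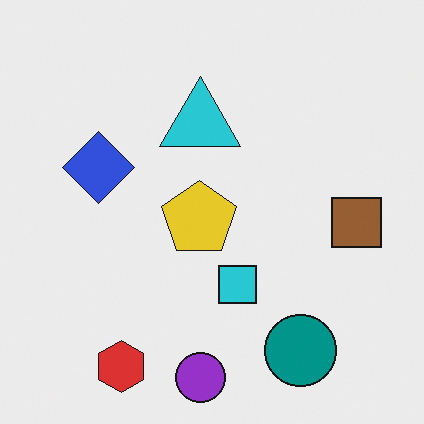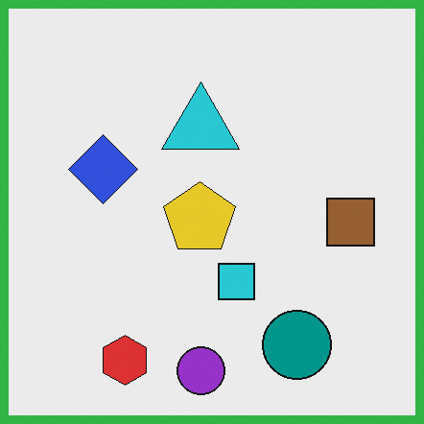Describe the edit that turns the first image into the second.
The image was framed with a green border.

A solid green frame runs around the edge of the second image, with the content slightly shrunk inside it.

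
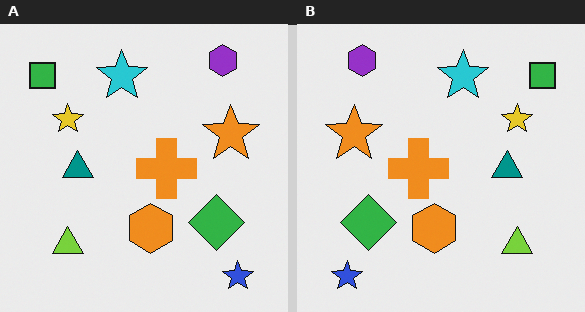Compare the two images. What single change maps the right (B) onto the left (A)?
This is the original image flipped horizontally (left ↔ right).

The green square is in the top-right of the right (B) image and the top-left of the left (A) — shapes on opposite sides of the vertical midline have swapped in a mirror flip.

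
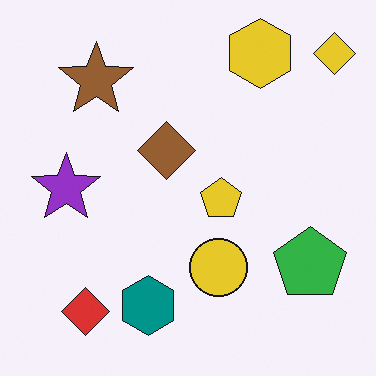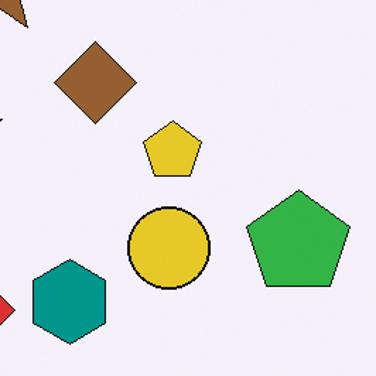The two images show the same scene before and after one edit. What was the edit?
The second image is the first cropped to a modestly smaller region and rescaled.

The visible shapes are larger and the field of view is narrower; shapes near the original edges may be partly or wholly outside the frame — a crop-and-rescale.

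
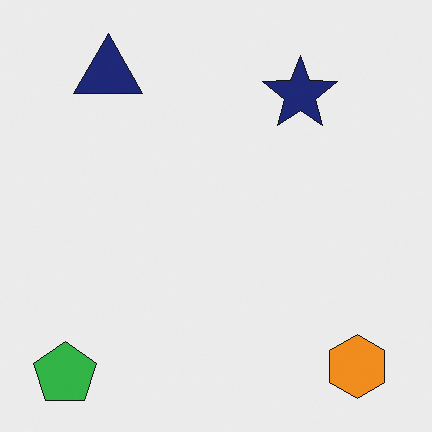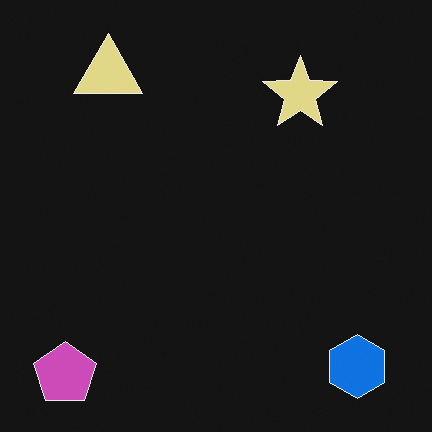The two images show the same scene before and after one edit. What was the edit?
This is the original image color-inverted (negative).

The light background has become dark and every shape's color is its complement — a photographic negative.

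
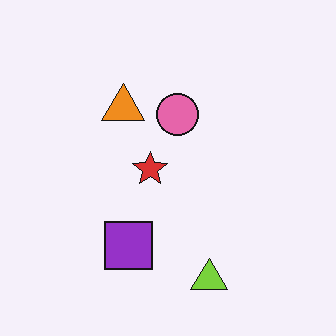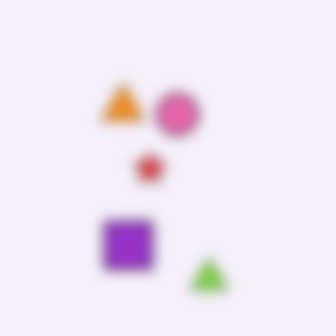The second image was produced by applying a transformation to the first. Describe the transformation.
The second image is the first strongly gaussian-blurred.

Shape edges and outlines are uniformly softened across the whole image.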